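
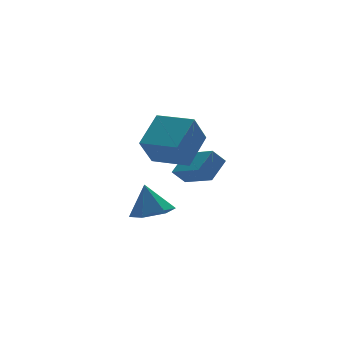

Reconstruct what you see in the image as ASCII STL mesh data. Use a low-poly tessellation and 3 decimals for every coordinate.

solid 
facet normal -0.646 0.156 0.747
outer loop
vertex 2.519 2.849 0.384
vertex 2.048 4.64 -0.398
vertex 1.466 2.231 -0.398
endloop
endfacet
facet normal 0.234 -0.891 0.389
outer loop
vertex 2.092 2.08 -1.122
vertex 2.519 2.849 0.384
vertex 1.466 2.231 -0.398
endloop
endfacet
facet normal -0.645 0.156 0.748
outer loop
vertex 1.466 2.231 -0.398
vertex 2.048 4.64 -0.398
vertex 0.994 4.022 -1.179
endloop
endfacet
facet normal -0.726 -0.426 -0.539
outer loop
vertex 0.994 4.022 -1.179
vertex 2.092 2.08 -1.122
vertex 1.466 2.231 -0.398
endloop
endfacet
facet normal 0.726 0.426 0.539
outer loop
vertex 2.519 2.849 0.384
vertex 2.674 4.489 -1.122
vertex 2.048 4.64 -0.398
endloop
endfacet
facet normal 0.235 -0.891 0.388
outer loop
vertex 3.146 2.698 -0.341
vertex 2.519 2.849 0.384
vertex 2.092 2.08 -1.122
endloop
endfacet
facet normal 0.726 0.427 0.539
outer loop
vertex 3.146 2.698 -0.341
vertex 2.674 4.489 -1.122
vertex 2.519 2.849 0.384
endloop
endfacet
facet normal -0.235 0.891 -0.389
outer loop
vertex 2.048 4.64 -0.398
vertex 2.674 4.489 -1.122
vertex 0.994 4.022 -1.179
endloop
endfacet
facet normal -0.726 -0.426 -0.539
outer loop
vertex 1.621 3.871 -1.904
vertex 2.092 2.08 -1.122
vertex 0.994 4.022 -1.179
endloop
endfacet
facet normal -0.235 0.891 -0.388
outer loop
vertex 0.994 4.022 -1.179
vertex 2.674 4.489 -1.122
vertex 1.621 3.871 -1.904
endloop
endfacet
facet normal 0.646 -0.157 -0.747
outer loop
vertex 1.621 3.871 -1.904
vertex 3.146 2.698 -0.341
vertex 2.092 2.08 -1.122
endloop
endfacet
facet normal 0.646 -0.156 -0.747
outer loop
vertex 2.674 4.489 -1.122
vertex 3.146 2.698 -0.341
vertex 1.621 3.871 -1.904
endloop
endfacet
facet normal 0.079 -0.324 -0.943
outer loop
vertex -2.154 -1.279 -0.492
vertex -2.947 -1.918 -0.339
vertex -3.115 -0.961 -0.682
endloop
endfacet
facet normal 0.267 0.938 0.219
outer loop
vertex -2.154 -1.279 -0.492
vertex -3.115 -0.961 -0.682
vertex -3.073 -1.402 1.159
endloop
endfacet
facet normal 0.080 -0.324 -0.943
outer loop
vertex -3.115 -0.961 -0.682
vertex -2.947 -1.918 -0.339
vertex -3.908 -1.6 -0.53
endloop
endfacet
facet normal -0.591 0.781 0.201
outer loop
vertex -3.115 -0.961 -0.682
vertex -3.908 -1.6 -0.53
vertex -3.073 -1.402 1.159
endloop
endfacet
facet normal 0.080 -0.324 -0.943
outer loop
vertex -3.908 -1.6 -0.53
vertex -2.947 -1.918 -0.339
vertex -3.74 -2.557 -0.187
endloop
endfacet
facet normal -0.896 0.001 0.443
outer loop
vertex -3.908 -1.6 -0.53
vertex -3.74 -2.557 -0.187
vertex -3.073 -1.402 1.159
endloop
endfacet
facet normal 0.080 -0.324 -0.943
outer loop
vertex -3.74 -2.557 -0.187
vertex -2.947 -1.918 -0.339
vertex -2.779 -2.874 0.004
endloop
endfacet
facet normal -0.345 -0.621 0.704
outer loop
vertex -3.74 -2.557 -0.187
vertex -2.779 -2.874 0.004
vertex -3.073 -1.402 1.159
endloop
endfacet
facet normal 0.079 -0.324 -0.943
outer loop
vertex -2.779 -2.874 0.004
vertex -2.947 -1.918 -0.339
vertex -1.986 -2.235 -0.149
endloop
endfacet
facet normal 0.513 -0.464 0.722
outer loop
vertex -2.779 -2.874 0.004
vertex -1.986 -2.235 -0.149
vertex -3.073 -1.402 1.159
endloop
endfacet
facet normal 0.079 -0.324 -0.943
outer loop
vertex -1.986 -2.235 -0.149
vertex -2.947 -1.918 -0.339
vertex -2.154 -1.279 -0.492
endloop
endfacet
facet normal 0.819 0.316 0.479
outer loop
vertex -1.986 -2.235 -0.149
vertex -2.154 -1.279 -0.492
vertex -3.073 -1.402 1.159
endloop
endfacet
facet normal -0.482 -0.252 0.839
outer loop
vertex 0.702 1.202 3.383
vertex -0.383 2.817 3.246
vertex -0.68 0.181 2.283
endloop
endfacet
facet normal 0.556 -0.828 0.070
outer loop
vertex 0.163 0.623 0.814
vertex 0.702 1.202 3.383
vertex -0.68 0.181 2.283
endloop
endfacet
facet normal -0.482 -0.252 0.839
outer loop
vertex -0.68 0.181 2.283
vertex -0.383 2.817 3.246
vertex -1.764 1.796 2.146
endloop
endfacet
facet normal -0.677 -0.500 -0.539
outer loop
vertex -1.764 1.796 2.146
vertex 0.163 0.623 0.814
vertex -0.68 0.181 2.283
endloop
endfacet
facet normal 0.677 0.501 0.539
outer loop
vertex 0.702 1.202 3.383
vertex 0.46 3.259 1.777
vertex -0.383 2.817 3.246
endloop
endfacet
facet normal 0.556 -0.828 0.070
outer loop
vertex 1.544 1.644 1.914
vertex 0.702 1.202 3.383
vertex 0.163 0.623 0.814
endloop
endfacet
facet normal 0.678 0.500 0.539
outer loop
vertex 1.544 1.644 1.914
vertex 0.46 3.259 1.777
vertex 0.702 1.202 3.383
endloop
endfacet
facet normal -0.556 0.828 -0.070
outer loop
vertex -0.383 2.817 3.246
vertex 0.46 3.259 1.777
vertex -1.764 1.796 2.146
endloop
endfacet
facet normal -0.677 -0.501 -0.539
outer loop
vertex -0.922 2.238 0.677
vertex 0.163 0.623 0.814
vertex -1.764 1.796 2.146
endloop
endfacet
facet normal -0.556 0.828 -0.070
outer loop
vertex -1.764 1.796 2.146
vertex 0.46 3.259 1.777
vertex -0.922 2.238 0.677
endloop
endfacet
facet normal 0.482 0.252 -0.839
outer loop
vertex -0.922 2.238 0.677
vertex 1.544 1.644 1.914
vertex 0.163 0.623 0.814
endloop
endfacet
facet normal 0.482 0.252 -0.839
outer loop
vertex 0.46 3.259 1.777
vertex 1.544 1.644 1.914
vertex -0.922 2.238 0.677
endloop
endfacet

endsolid


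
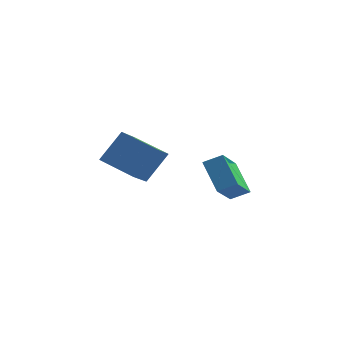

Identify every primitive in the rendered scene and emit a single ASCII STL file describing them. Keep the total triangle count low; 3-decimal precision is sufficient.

solid 
facet normal -0.597 0.407 0.691
outer loop
vertex 2.16 -3.654 4.084
vertex 1.962 -1.889 2.874
vertex 1.331 -4.07 3.613
endloop
endfacet
facet normal 0.092 -0.821 0.563
outer loop
vertex 2.478 -4.851 2.286
vertex 2.16 -3.654 4.084
vertex 1.331 -4.07 3.613
endloop
endfacet
facet normal -0.597 0.407 0.691
outer loop
vertex 1.331 -4.07 3.613
vertex 1.962 -1.889 2.874
vertex 1.134 -2.304 2.403
endloop
endfacet
facet normal -0.797 -0.400 -0.453
outer loop
vertex 1.134 -2.304 2.403
vertex 2.478 -4.851 2.286
vertex 1.331 -4.07 3.613
endloop
endfacet
facet normal 0.797 0.400 0.453
outer loop
vertex 2.16 -3.654 4.084
vertex 3.109 -2.67 1.547
vertex 1.962 -1.889 2.874
endloop
endfacet
facet normal 0.091 -0.821 0.563
outer loop
vertex 3.306 -4.436 2.757
vertex 2.16 -3.654 4.084
vertex 2.478 -4.851 2.286
endloop
endfacet
facet normal 0.797 0.399 0.453
outer loop
vertex 3.306 -4.436 2.757
vertex 3.109 -2.67 1.547
vertex 2.16 -3.654 4.084
endloop
endfacet
facet normal -0.092 0.822 -0.563
outer loop
vertex 1.962 -1.889 2.874
vertex 3.109 -2.67 1.547
vertex 1.134 -2.304 2.403
endloop
endfacet
facet normal -0.797 -0.400 -0.453
outer loop
vertex 2.28 -3.086 1.076
vertex 2.478 -4.851 2.286
vertex 1.134 -2.304 2.403
endloop
endfacet
facet normal -0.092 0.821 -0.563
outer loop
vertex 1.134 -2.304 2.403
vertex 3.109 -2.67 1.547
vertex 2.28 -3.086 1.076
endloop
endfacet
facet normal 0.597 -0.407 -0.691
outer loop
vertex 2.28 -3.086 1.076
vertex 3.306 -4.436 2.757
vertex 2.478 -4.851 2.286
endloop
endfacet
facet normal 0.597 -0.407 -0.691
outer loop
vertex 3.109 -2.67 1.547
vertex 3.306 -4.436 2.757
vertex 2.28 -3.086 1.076
endloop
endfacet
facet normal -0.327 -0.505 -0.799
outer loop
vertex -4.401 -3.606 2.537
vertex -4.542 -2.089 1.636
vertex -2.433 -3.821 1.866
endloop
endfacet
facet normal 0.080 -0.857 0.509
outer loop
vertex -1.778 -2.811 3.464
vertex -4.401 -3.606 2.537
vertex -2.433 -3.821 1.866
endloop
endfacet
facet normal -0.327 -0.505 -0.799
outer loop
vertex -2.433 -3.821 1.866
vertex -4.542 -2.089 1.636
vertex -2.574 -2.304 0.965
endloop
endfacet
facet normal 0.942 -0.103 -0.321
outer loop
vertex -2.574 -2.304 0.965
vertex -1.778 -2.811 3.464
vertex -2.433 -3.821 1.866
endloop
endfacet
facet normal -0.942 0.103 0.321
outer loop
vertex -4.401 -3.606 2.537
vertex -3.887 -1.079 3.234
vertex -4.542 -2.089 1.636
endloop
endfacet
facet normal 0.080 -0.857 0.509
outer loop
vertex -3.746 -2.596 4.135
vertex -4.401 -3.606 2.537
vertex -1.778 -2.811 3.464
endloop
endfacet
facet normal -0.942 0.103 0.321
outer loop
vertex -3.746 -2.596 4.135
vertex -3.887 -1.079 3.234
vertex -4.401 -3.606 2.537
endloop
endfacet
facet normal -0.080 0.857 -0.509
outer loop
vertex -4.542 -2.089 1.636
vertex -3.887 -1.079 3.234
vertex -2.574 -2.304 0.965
endloop
endfacet
facet normal 0.942 -0.103 -0.321
outer loop
vertex -1.919 -1.294 2.563
vertex -1.778 -2.811 3.464
vertex -2.574 -2.304 0.965
endloop
endfacet
facet normal -0.080 0.857 -0.509
outer loop
vertex -2.574 -2.304 0.965
vertex -3.887 -1.079 3.234
vertex -1.919 -1.294 2.563
endloop
endfacet
facet normal 0.327 0.505 0.799
outer loop
vertex -1.919 -1.294 2.563
vertex -3.746 -2.596 4.135
vertex -1.778 -2.811 3.464
endloop
endfacet
facet normal 0.327 0.505 0.799
outer loop
vertex -3.887 -1.079 3.234
vertex -3.746 -2.596 4.135
vertex -1.919 -1.294 2.563
endloop
endfacet

endsolid


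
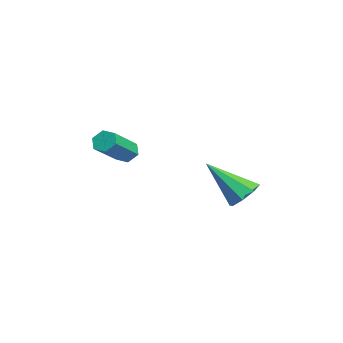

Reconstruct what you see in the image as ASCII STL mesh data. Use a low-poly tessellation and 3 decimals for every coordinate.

solid 
facet normal -0.592 0.531 -0.606
outer loop
vertex -1.847 -1.838 0.474
vertex -2.204 -1.836 0.824
vertex -1.863 -1.47 0.812
endloop
endfacet
facet normal 0.806 0.419 -0.418
outer loop
vertex -1.847 -1.838 0.474
vertex -1.863 -1.47 0.812
vertex -0.859 -2.727 1.486
endloop
endfacet
facet normal 0.806 0.419 -0.418
outer loop
vertex -0.859 -2.727 1.486
vertex -1.863 -1.47 0.812
vertex -0.875 -2.359 1.824
endloop
endfacet
facet normal 0.591 -0.532 0.607
outer loop
vertex -0.859 -2.727 1.486
vertex -0.875 -2.359 1.824
vertex -1.216 -2.724 1.836
endloop
endfacet
facet normal -0.592 0.532 -0.605
outer loop
vertex -1.863 -1.47 0.812
vertex -2.204 -1.836 0.824
vertex -2.22 -1.468 1.163
endloop
endfacet
facet normal 0.376 0.847 0.377
outer loop
vertex -1.863 -1.47 0.812
vertex -2.22 -1.468 1.163
vertex -0.875 -2.359 1.824
endloop
endfacet
facet normal 0.375 0.847 0.378
outer loop
vertex -0.875 -2.359 1.824
vertex -2.22 -1.468 1.163
vertex -1.232 -2.357 2.174
endloop
endfacet
facet normal 0.591 -0.532 0.606
outer loop
vertex -0.875 -2.359 1.824
vertex -1.232 -2.357 2.174
vertex -1.216 -2.724 1.836
endloop
endfacet
facet normal -0.590 0.533 -0.606
outer loop
vertex -2.22 -1.468 1.163
vertex -2.204 -1.836 0.824
vertex -2.561 -1.833 1.174
endloop
endfacet
facet normal -0.431 0.426 0.796
outer loop
vertex -2.22 -1.468 1.163
vertex -2.561 -1.833 1.174
vertex -1.232 -2.357 2.174
endloop
endfacet
facet normal -0.430 0.428 0.795
outer loop
vertex -1.232 -2.357 2.174
vertex -2.561 -1.833 1.174
vertex -1.573 -2.722 2.186
endloop
endfacet
facet normal 0.591 -0.532 0.606
outer loop
vertex -1.232 -2.357 2.174
vertex -1.573 -2.722 2.186
vertex -1.216 -2.724 1.836
endloop
endfacet
facet normal -0.591 0.532 -0.607
outer loop
vertex -2.561 -1.833 1.174
vertex -2.204 -1.836 0.824
vertex -2.545 -2.201 0.836
endloop
endfacet
facet normal -0.806 -0.419 0.418
outer loop
vertex -2.561 -1.833 1.174
vertex -2.545 -2.201 0.836
vertex -1.573 -2.722 2.186
endloop
endfacet
facet normal -0.806 -0.419 0.418
outer loop
vertex -1.573 -2.722 2.186
vertex -2.545 -2.201 0.836
vertex -1.557 -3.09 1.848
endloop
endfacet
facet normal 0.592 -0.531 0.606
outer loop
vertex -1.573 -2.722 2.186
vertex -1.557 -3.09 1.848
vertex -1.216 -2.724 1.836
endloop
endfacet
facet normal -0.591 0.532 -0.606
outer loop
vertex -2.545 -2.201 0.836
vertex -2.204 -1.836 0.824
vertex -2.188 -2.203 0.486
endloop
endfacet
facet normal -0.375 -0.847 -0.378
outer loop
vertex -2.545 -2.201 0.836
vertex -2.188 -2.203 0.486
vertex -1.557 -3.09 1.848
endloop
endfacet
facet normal -0.376 -0.847 -0.377
outer loop
vertex -1.557 -3.09 1.848
vertex -2.188 -2.203 0.486
vertex -1.2 -3.092 1.497
endloop
endfacet
facet normal 0.592 -0.532 0.605
outer loop
vertex -1.557 -3.09 1.848
vertex -1.2 -3.092 1.497
vertex -1.216 -2.724 1.836
endloop
endfacet
facet normal -0.591 0.532 -0.606
outer loop
vertex -2.188 -2.203 0.486
vertex -2.204 -1.836 0.824
vertex -1.847 -1.838 0.474
endloop
endfacet
facet normal 0.429 -0.427 -0.796
outer loop
vertex -2.188 -2.203 0.486
vertex -1.847 -1.838 0.474
vertex -1.2 -3.092 1.497
endloop
endfacet
facet normal 0.431 -0.426 -0.795
outer loop
vertex -1.2 -3.092 1.497
vertex -1.847 -1.838 0.474
vertex -0.859 -2.727 1.486
endloop
endfacet
facet normal 0.590 -0.533 0.606
outer loop
vertex -1.2 -3.092 1.497
vertex -0.859 -2.727 1.486
vertex -1.216 -2.724 1.836
endloop
endfacet
facet normal 0.304 0.649 -0.697
outer loop
vertex -0.68 1.989 -1.104
vertex -1.372 2.196 -1.213
vertex -0.831 2.414 -0.774
endloop
endfacet
facet normal 0.765 -0.203 0.612
outer loop
vertex -0.68 1.989 -1.104
vertex -0.831 2.414 -0.774
vertex -1.968 0.924 0.153
endloop
endfacet
facet normal 0.305 0.648 -0.698
outer loop
vertex -0.831 2.414 -0.774
vertex -1.372 2.196 -1.213
vertex -1.298 2.711 -0.702
endloop
endfacet
facet normal 0.331 0.304 0.894
outer loop
vertex -0.831 2.414 -0.774
vertex -1.298 2.711 -0.702
vertex -1.968 0.924 0.153
endloop
endfacet
facet normal 0.305 0.648 -0.698
outer loop
vertex -1.298 2.711 -0.702
vertex -1.372 2.196 -1.213
vertex -1.809 2.707 -0.929
endloop
endfacet
facet normal -0.353 0.508 0.786
outer loop
vertex -1.298 2.711 -0.702
vertex -1.809 2.707 -0.929
vertex -1.968 0.924 0.153
endloop
endfacet
facet normal 0.304 0.648 -0.698
outer loop
vertex -1.809 2.707 -0.929
vertex -1.372 2.196 -1.213
vertex -2.063 2.403 -1.322
endloop
endfacet
facet normal -0.890 0.292 0.350
outer loop
vertex -1.809 2.707 -0.929
vertex -2.063 2.403 -1.322
vertex -1.968 0.924 0.153
endloop
endfacet
facet normal 0.304 0.649 -0.697
outer loop
vertex -2.063 2.403 -1.322
vertex -1.372 2.196 -1.213
vertex -1.913 1.978 -1.652
endloop
endfacet
facet normal -0.963 -0.218 -0.157
outer loop
vertex -2.063 2.403 -1.322
vertex -1.913 1.978 -1.652
vertex -1.968 0.924 0.153
endloop
endfacet
facet normal 0.304 0.650 -0.697
outer loop
vertex -1.913 1.978 -1.652
vertex -1.372 2.196 -1.213
vertex -1.445 1.681 -1.725
endloop
endfacet
facet normal -0.529 -0.726 -0.440
outer loop
vertex -1.913 1.978 -1.652
vertex -1.445 1.681 -1.725
vertex -1.968 0.924 0.153
endloop
endfacet
facet normal 0.305 0.649 -0.697
outer loop
vertex -1.445 1.681 -1.725
vertex -1.372 2.196 -1.213
vertex -0.935 1.685 -1.498
endloop
endfacet
facet normal 0.155 -0.930 -0.332
outer loop
vertex -1.445 1.681 -1.725
vertex -0.935 1.685 -1.498
vertex -1.968 0.924 0.153
endloop
endfacet
facet normal 0.304 0.649 -0.697
outer loop
vertex -0.935 1.685 -1.498
vertex -1.372 2.196 -1.213
vertex -0.68 1.989 -1.104
endloop
endfacet
facet normal 0.692 -0.715 0.104
outer loop
vertex -0.935 1.685 -1.498
vertex -0.68 1.989 -1.104
vertex -1.968 0.924 0.153
endloop
endfacet

endsolid


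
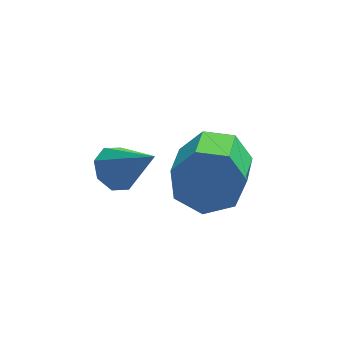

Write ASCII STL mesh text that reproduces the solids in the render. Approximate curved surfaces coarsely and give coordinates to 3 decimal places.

solid 
facet normal -0.537 0.497 -0.681
outer loop
vertex -2.164 -3.058 -2.599
vertex -2.609 -3.439 -2.526
vertex -2.452 -2.928 -2.277
endloop
endfacet
facet normal 0.711 0.577 0.403
outer loop
vertex -2.164 -3.058 -2.599
vertex -2.452 -2.928 -2.277
vertex -1.871 -4.121 -1.594
endloop
endfacet
facet normal -0.539 0.497 -0.680
outer loop
vertex -2.452 -2.928 -2.277
vertex -2.609 -3.439 -2.526
vertex -2.832 -3.098 -2.1
endloop
endfacet
facet normal 0.142 0.543 0.827
outer loop
vertex -2.452 -2.928 -2.277
vertex -2.832 -3.098 -2.1
vertex -1.871 -4.121 -1.594
endloop
endfacet
facet normal -0.538 0.498 -0.680
outer loop
vertex -2.832 -3.098 -2.1
vertex -2.609 -3.439 -2.526
vertex -3.081 -3.467 -2.173
endloop
endfacet
facet normal -0.393 0.084 0.916
outer loop
vertex -2.832 -3.098 -2.1
vertex -3.081 -3.467 -2.173
vertex -1.871 -4.121 -1.594
endloop
endfacet
facet normal -0.539 0.496 -0.681
outer loop
vertex -3.081 -3.467 -2.173
vertex -2.609 -3.439 -2.526
vertex -3.053 -3.821 -2.453
endloop
endfacet
facet normal -0.582 -0.532 0.615
outer loop
vertex -3.081 -3.467 -2.173
vertex -3.053 -3.821 -2.453
vertex -1.871 -4.121 -1.594
endloop
endfacet
facet normal -0.539 0.496 -0.680
outer loop
vertex -3.053 -3.821 -2.453
vertex -2.609 -3.439 -2.526
vertex -2.765 -3.951 -2.776
endloop
endfacet
facet normal -0.313 -0.944 0.101
outer loop
vertex -3.053 -3.821 -2.453
vertex -2.765 -3.951 -2.776
vertex -1.871 -4.121 -1.594
endloop
endfacet
facet normal -0.539 0.496 -0.681
outer loop
vertex -2.765 -3.951 -2.776
vertex -2.609 -3.439 -2.526
vertex -2.386 -3.781 -2.952
endloop
endfacet
facet normal 0.257 -0.910 -0.325
outer loop
vertex -2.765 -3.951 -2.776
vertex -2.386 -3.781 -2.952
vertex -1.871 -4.121 -1.594
endloop
endfacet
facet normal -0.538 0.497 -0.681
outer loop
vertex -2.386 -3.781 -2.952
vertex -2.609 -3.439 -2.526
vertex -2.137 -3.412 -2.879
endloop
endfacet
facet normal 0.791 -0.452 -0.413
outer loop
vertex -2.386 -3.781 -2.952
vertex -2.137 -3.412 -2.879
vertex -1.871 -4.121 -1.594
endloop
endfacet
facet normal -0.538 0.497 -0.681
outer loop
vertex -2.137 -3.412 -2.879
vertex -2.609 -3.439 -2.526
vertex -2.164 -3.058 -2.599
endloop
endfacet
facet normal 0.980 0.164 -0.113
outer loop
vertex -2.137 -3.412 -2.879
vertex -2.164 -3.058 -2.599
vertex -1.871 -4.121 -1.594
endloop
endfacet
facet normal 0.220 0.878 -0.426
outer loop
vertex 0.208 -1.922 -3.044
vertex -0.28 -2.118 -3.699
vertex -0.49 -1.721 -2.99
endloop
endfacet
facet normal 0.183 0.393 0.901
outer loop
vertex 0.208 -1.922 -3.044
vertex -0.49 -1.721 -2.99
vertex -0.232 -3.685 -2.186
endloop
endfacet
facet normal 0.183 0.393 0.901
outer loop
vertex -0.232 -3.685 -2.186
vertex -0.49 -1.721 -2.99
vertex -0.931 -3.484 -2.132
endloop
endfacet
facet normal -0.219 -0.877 0.427
outer loop
vertex -0.232 -3.685 -2.186
vertex -0.931 -3.484 -2.132
vertex -0.72 -3.882 -2.841
endloop
endfacet
facet normal 0.219 0.878 -0.426
outer loop
vertex -0.49 -1.721 -2.99
vertex -0.28 -2.118 -3.699
vertex -1.03 -1.819 -3.469
endloop
endfacet
facet normal -0.634 0.461 0.621
outer loop
vertex -0.49 -1.721 -2.99
vertex -1.03 -1.819 -3.469
vertex -0.931 -3.484 -2.132
endloop
endfacet
facet normal -0.634 0.461 0.621
outer loop
vertex -0.931 -3.484 -2.132
vertex -1.03 -1.819 -3.469
vertex -1.471 -3.582 -2.611
endloop
endfacet
facet normal -0.220 -0.877 0.427
outer loop
vertex -0.931 -3.484 -2.132
vertex -1.471 -3.582 -2.611
vertex -0.72 -3.882 -2.841
endloop
endfacet
facet normal 0.219 0.877 -0.427
outer loop
vertex -1.03 -1.819 -3.469
vertex -0.28 -2.118 -3.699
vertex -1.005 -2.143 -4.122
endloop
endfacet
facet normal -0.975 0.182 -0.128
outer loop
vertex -1.03 -1.819 -3.469
vertex -1.005 -2.143 -4.122
vertex -1.471 -3.582 -2.611
endloop
endfacet
facet normal -0.975 0.182 -0.128
outer loop
vertex -1.471 -3.582 -2.611
vertex -1.005 -2.143 -4.122
vertex -1.446 -3.906 -3.264
endloop
endfacet
facet normal -0.220 -0.877 0.427
outer loop
vertex -1.471 -3.582 -2.611
vertex -1.446 -3.906 -3.264
vertex -0.72 -3.882 -2.841
endloop
endfacet
facet normal 0.219 0.877 -0.427
outer loop
vertex -1.005 -2.143 -4.122
vertex -0.28 -2.118 -3.699
vertex -0.434 -2.448 -4.456
endloop
endfacet
facet normal -0.581 -0.234 -0.780
outer loop
vertex -1.005 -2.143 -4.122
vertex -0.434 -2.448 -4.456
vertex -1.446 -3.906 -3.264
endloop
endfacet
facet normal -0.581 -0.234 -0.780
outer loop
vertex -1.446 -3.906 -3.264
vertex -0.434 -2.448 -4.456
vertex -0.874 -4.212 -3.598
endloop
endfacet
facet normal -0.220 -0.877 0.427
outer loop
vertex -1.446 -3.906 -3.264
vertex -0.874 -4.212 -3.598
vertex -0.72 -3.882 -2.841
endloop
endfacet
facet normal 0.219 0.877 -0.427
outer loop
vertex -0.434 -2.448 -4.456
vertex -0.28 -2.118 -3.699
vertex 0.254 -2.505 -4.22
endloop
endfacet
facet normal 0.250 -0.473 -0.845
outer loop
vertex -0.434 -2.448 -4.456
vertex 0.254 -2.505 -4.22
vertex -0.874 -4.212 -3.598
endloop
endfacet
facet normal 0.251 -0.473 -0.844
outer loop
vertex -0.874 -4.212 -3.598
vertex 0.254 -2.505 -4.22
vertex -0.187 -4.269 -3.362
endloop
endfacet
facet normal -0.219 -0.877 0.427
outer loop
vertex -0.874 -4.212 -3.598
vertex -0.187 -4.269 -3.362
vertex -0.72 -3.882 -2.841
endloop
endfacet
facet normal 0.220 0.877 -0.427
outer loop
vertex 0.254 -2.505 -4.22
vertex -0.28 -2.118 -3.699
vertex 0.539 -2.271 -3.592
endloop
endfacet
facet normal 0.894 -0.356 -0.273
outer loop
vertex 0.254 -2.505 -4.22
vertex 0.539 -2.271 -3.592
vertex -0.187 -4.269 -3.362
endloop
endfacet
facet normal 0.893 -0.356 -0.274
outer loop
vertex -0.187 -4.269 -3.362
vertex 0.539 -2.271 -3.592
vertex 0.099 -4.034 -2.734
endloop
endfacet
facet normal -0.219 -0.877 0.428
outer loop
vertex -0.187 -4.269 -3.362
vertex 0.099 -4.034 -2.734
vertex -0.72 -3.882 -2.841
endloop
endfacet
facet normal 0.220 0.878 -0.426
outer loop
vertex 0.539 -2.271 -3.592
vertex -0.28 -2.118 -3.699
vertex 0.208 -1.922 -3.044
endloop
endfacet
facet normal 0.864 0.029 0.503
outer loop
vertex 0.539 -2.271 -3.592
vertex 0.208 -1.922 -3.044
vertex 0.099 -4.034 -2.734
endloop
endfacet
facet normal 0.864 0.029 0.503
outer loop
vertex 0.099 -4.034 -2.734
vertex 0.208 -1.922 -3.044
vertex -0.232 -3.685 -2.186
endloop
endfacet
facet normal -0.219 -0.878 0.427
outer loop
vertex 0.099 -4.034 -2.734
vertex -0.232 -3.685 -2.186
vertex -0.72 -3.882 -2.841
endloop
endfacet

endsolid


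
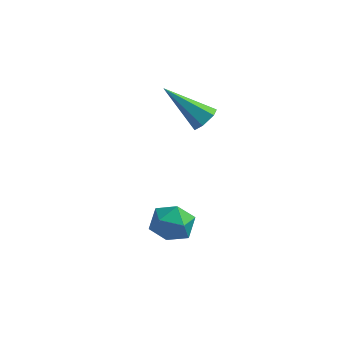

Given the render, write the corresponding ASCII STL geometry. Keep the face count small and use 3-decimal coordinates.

solid 
facet normal -0.188 0.907 -0.376
outer loop
vertex -0.892 0.271 -4.35
vertex -1.723 0.161 -4.201
vertex -1.226 0.511 -3.604
endloop
endfacet
facet normal 0.461 0.884 -0.078
outer loop
vertex -0.892 0.271 -4.35
vertex -1.226 0.511 -3.604
vertex -0.472 0.116 -3.625
endloop
endfacet
facet normal 0.835 0.372 -0.404
outer loop
vertex -0.892 0.271 -4.35
vertex -0.472 0.116 -3.625
vertex -0.503 -0.478 -4.236
endloop
endfacet
facet normal 0.418 0.080 -0.905
outer loop
vertex -0.892 0.271 -4.35
vertex -0.503 -0.478 -4.236
vertex -1.276 -0.449 -4.591
endloop
endfacet
facet normal -0.213 0.411 -0.887
outer loop
vertex -0.892 0.271 -4.35
vertex -1.276 -0.449 -4.591
vertex -1.723 0.161 -4.201
endloop
endfacet
facet normal 0.382 0.696 0.608
outer loop
vertex -0.472 0.116 -3.625
vertex -1.226 0.511 -3.604
vertex -1.044 -0.091 -3.029
endloop
endfacet
facet normal -0.667 0.735 0.124
outer loop
vertex -1.226 0.511 -3.604
vertex -1.723 0.161 -4.201
vertex -1.817 -0.062 -3.384
endloop
endfacet
facet normal -0.708 -0.069 -0.703
outer loop
vertex -1.723 0.161 -4.201
vertex -1.276 -0.449 -4.591
vertex -1.848 -0.656 -3.995
endloop
endfacet
facet normal 0.314 -0.605 -0.732
outer loop
vertex -1.276 -0.449 -4.591
vertex -0.503 -0.478 -4.236
vertex -1.094 -1.051 -4.016
endloop
endfacet
facet normal 0.988 -0.132 0.078
outer loop
vertex -0.503 -0.478 -4.236
vertex -0.472 0.116 -3.625
vertex -0.597 -0.701 -3.419
endloop
endfacet
facet normal -0.418 -0.080 0.905
outer loop
vertex -1.428 -0.811 -3.27
vertex -1.044 -0.091 -3.029
vertex -1.817 -0.062 -3.384
endloop
endfacet
facet normal -0.835 -0.372 0.404
outer loop
vertex -1.428 -0.811 -3.27
vertex -1.817 -0.062 -3.384
vertex -1.848 -0.656 -3.995
endloop
endfacet
facet normal -0.461 -0.884 0.078
outer loop
vertex -1.428 -0.811 -3.27
vertex -1.848 -0.656 -3.995
vertex -1.094 -1.051 -4.016
endloop
endfacet
facet normal 0.188 -0.907 0.376
outer loop
vertex -1.428 -0.811 -3.27
vertex -1.094 -1.051 -4.016
vertex -0.597 -0.701 -3.419
endloop
endfacet
facet normal 0.213 -0.411 0.887
outer loop
vertex -1.428 -0.811 -3.27
vertex -0.597 -0.701 -3.419
vertex -1.044 -0.091 -3.029
endloop
endfacet
facet normal -0.314 0.605 0.732
outer loop
vertex -1.817 -0.062 -3.384
vertex -1.044 -0.091 -3.029
vertex -1.226 0.511 -3.604
endloop
endfacet
facet normal -0.988 0.132 -0.078
outer loop
vertex -1.848 -0.656 -3.995
vertex -1.817 -0.062 -3.384
vertex -1.723 0.161 -4.201
endloop
endfacet
facet normal -0.382 -0.696 -0.608
outer loop
vertex -1.094 -1.051 -4.016
vertex -1.848 -0.656 -3.995
vertex -1.276 -0.449 -4.591
endloop
endfacet
facet normal 0.667 -0.735 -0.124
outer loop
vertex -0.597 -0.701 -3.419
vertex -1.094 -1.051 -4.016
vertex -0.503 -0.478 -4.236
endloop
endfacet
facet normal 0.708 0.069 0.703
outer loop
vertex -1.044 -0.091 -3.029
vertex -0.597 -0.701 -3.419
vertex -0.472 0.116 -3.625
endloop
endfacet
facet normal 0.783 -0.031 -0.621
outer loop
vertex -0.542 2.542 0.124
vertex -0.8 2.15 -0.182
vertex -0.874 2.692 -0.302
endloop
endfacet
facet normal -0.006 0.942 0.336
outer loop
vertex -0.542 2.542 0.124
vertex -0.874 2.692 -0.302
vertex -2.32 2.21 1.022
endloop
endfacet
facet normal 0.783 -0.031 -0.621
outer loop
vertex -0.874 2.692 -0.302
vertex -0.8 2.15 -0.182
vertex -1.132 2.301 -0.608
endloop
endfacet
facet normal -0.595 0.701 -0.394
outer loop
vertex -0.874 2.692 -0.302
vertex -1.132 2.301 -0.608
vertex -2.32 2.21 1.022
endloop
endfacet
facet normal 0.783 -0.031 -0.621
outer loop
vertex -1.132 2.301 -0.608
vertex -0.8 2.15 -0.182
vertex -1.058 1.758 -0.488
endloop
endfacet
facet normal -0.779 -0.235 -0.581
outer loop
vertex -1.132 2.301 -0.608
vertex -1.058 1.758 -0.488
vertex -2.32 2.21 1.022
endloop
endfacet
facet normal 0.783 -0.031 -0.621
outer loop
vertex -1.058 1.758 -0.488
vertex -0.8 2.15 -0.182
vertex -0.726 1.608 -0.062
endloop
endfacet
facet normal -0.374 -0.927 -0.035
outer loop
vertex -1.058 1.758 -0.488
vertex -0.726 1.608 -0.062
vertex -2.32 2.21 1.022
endloop
endfacet
facet normal 0.784 -0.030 -0.620
outer loop
vertex -0.726 1.608 -0.062
vertex -0.8 2.15 -0.182
vertex -0.469 2.0 0.244
endloop
endfacet
facet normal 0.215 -0.685 0.696
outer loop
vertex -0.726 1.608 -0.062
vertex -0.469 2.0 0.244
vertex -2.32 2.21 1.022
endloop
endfacet
facet normal 0.784 -0.032 -0.620
outer loop
vertex -0.469 2.0 0.244
vertex -0.8 2.15 -0.182
vertex -0.542 2.542 0.124
endloop
endfacet
facet normal 0.399 0.249 0.882
outer loop
vertex -0.469 2.0 0.244
vertex -0.542 2.542 0.124
vertex -2.32 2.21 1.022
endloop
endfacet

endsolid


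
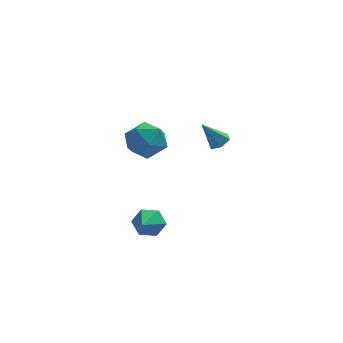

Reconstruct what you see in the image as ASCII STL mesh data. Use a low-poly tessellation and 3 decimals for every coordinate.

solid 
facet normal 0.561 0.088 -0.823
outer loop
vertex 2.679 -0.002 2.966
vertex 2.18 0.249 2.653
vertex 2.584 0.631 2.969
endloop
endfacet
facet normal 0.582 0.084 0.809
outer loop
vertex 2.679 -0.002 2.966
vertex 2.584 0.631 2.969
vertex 1.3 0.111 3.947
endloop
endfacet
facet normal 0.561 0.088 -0.823
outer loop
vertex 2.584 0.631 2.969
vertex 2.18 0.249 2.653
vertex 2.085 0.882 2.656
endloop
endfacet
facet normal 0.078 0.834 0.546
outer loop
vertex 2.584 0.631 2.969
vertex 2.085 0.882 2.656
vertex 1.3 0.111 3.947
endloop
endfacet
facet normal 0.560 0.088 -0.824
outer loop
vertex 2.085 0.882 2.656
vertex 2.18 0.249 2.653
vertex 1.681 0.5 2.341
endloop
endfacet
facet normal -0.691 0.722 0.011
outer loop
vertex 2.085 0.882 2.656
vertex 1.681 0.5 2.341
vertex 1.3 0.111 3.947
endloop
endfacet
facet normal 0.560 0.088 -0.824
outer loop
vertex 1.681 0.5 2.341
vertex 2.18 0.249 2.653
vertex 1.775 -0.133 2.337
endloop
endfacet
facet normal -0.955 -0.140 -0.261
outer loop
vertex 1.681 0.5 2.341
vertex 1.775 -0.133 2.337
vertex 1.3 0.111 3.947
endloop
endfacet
facet normal 0.560 0.087 -0.824
outer loop
vertex 1.775 -0.133 2.337
vertex 2.18 0.249 2.653
vertex 2.274 -0.384 2.65
endloop
endfacet
facet normal -0.451 -0.893 0.002
outer loop
vertex 1.775 -0.133 2.337
vertex 2.274 -0.384 2.65
vertex 1.3 0.111 3.947
endloop
endfacet
facet normal 0.560 0.087 -0.824
outer loop
vertex 2.274 -0.384 2.65
vertex 2.18 0.249 2.653
vertex 2.679 -0.002 2.966
endloop
endfacet
facet normal 0.318 -0.781 0.537
outer loop
vertex 2.274 -0.384 2.65
vertex 2.679 -0.002 2.966
vertex 1.3 0.111 3.947
endloop
endfacet
facet normal -0.881 -0.262 0.393
outer loop
vertex -2.619 3.897 1.12
vertex -2.427 2.705 0.756
vertex -2.034 3.089 1.892
endloop
endfacet
facet normal -0.595 0.287 0.751
outer loop
vertex -2.619 3.897 1.12
vertex -2.034 3.089 1.892
vertex -1.609 4.272 1.777
endloop
endfacet
facet normal -0.493 0.821 0.289
outer loop
vertex -2.619 3.897 1.12
vertex -1.609 4.272 1.777
vertex -1.741 4.618 0.571
endloop
endfacet
facet normal -0.716 0.603 -0.352
outer loop
vertex -2.619 3.897 1.12
vertex -1.741 4.618 0.571
vertex -2.247 3.65 -0.06
endloop
endfacet
facet normal -0.956 -0.066 -0.287
outer loop
vertex -2.619 3.897 1.12
vertex -2.247 3.65 -0.06
vertex -2.427 2.705 0.756
endloop
endfacet
facet normal 0.043 0.081 0.996
outer loop
vertex -1.609 4.272 1.777
vertex -2.034 3.089 1.892
vertex -0.793 3.31 1.82
endloop
endfacet
facet normal -0.420 -0.806 0.418
outer loop
vertex -2.034 3.089 1.892
vertex -2.427 2.705 0.756
vertex -1.299 2.342 1.189
endloop
endfacet
facet normal -0.540 -0.489 -0.685
outer loop
vertex -2.427 2.705 0.756
vertex -2.247 3.65 -0.06
vertex -1.431 2.688 -0.017
endloop
endfacet
facet normal -0.152 0.594 -0.790
outer loop
vertex -2.247 3.65 -0.06
vertex -1.741 4.618 0.571
vertex -1.006 3.871 -0.132
endloop
endfacet
facet normal 0.209 0.946 0.248
outer loop
vertex -1.741 4.618 0.571
vertex -1.609 4.272 1.777
vertex -0.613 4.255 1.004
endloop
endfacet
facet normal 0.716 -0.603 0.352
outer loop
vertex -0.421 3.063 0.64
vertex -0.793 3.31 1.82
vertex -1.299 2.342 1.189
endloop
endfacet
facet normal 0.493 -0.821 -0.289
outer loop
vertex -0.421 3.063 0.64
vertex -1.299 2.342 1.189
vertex -1.431 2.688 -0.017
endloop
endfacet
facet normal 0.595 -0.287 -0.751
outer loop
vertex -0.421 3.063 0.64
vertex -1.431 2.688 -0.017
vertex -1.006 3.871 -0.132
endloop
endfacet
facet normal 0.881 0.262 -0.393
outer loop
vertex -0.421 3.063 0.64
vertex -1.006 3.871 -0.132
vertex -0.613 4.255 1.004
endloop
endfacet
facet normal 0.956 0.066 0.287
outer loop
vertex -0.421 3.063 0.64
vertex -0.613 4.255 1.004
vertex -0.793 3.31 1.82
endloop
endfacet
facet normal 0.152 -0.594 0.790
outer loop
vertex -1.299 2.342 1.189
vertex -0.793 3.31 1.82
vertex -2.034 3.089 1.892
endloop
endfacet
facet normal -0.209 -0.946 -0.248
outer loop
vertex -1.431 2.688 -0.017
vertex -1.299 2.342 1.189
vertex -2.427 2.705 0.756
endloop
endfacet
facet normal -0.043 -0.081 -0.996
outer loop
vertex -1.006 3.871 -0.132
vertex -1.431 2.688 -0.017
vertex -2.247 3.65 -0.06
endloop
endfacet
facet normal 0.420 0.806 -0.418
outer loop
vertex -0.613 4.255 1.004
vertex -1.006 3.871 -0.132
vertex -1.741 4.618 0.571
endloop
endfacet
facet normal 0.540 0.489 0.685
outer loop
vertex -0.793 3.31 1.82
vertex -0.613 4.255 1.004
vertex -1.609 4.272 1.777
endloop
endfacet
facet normal 0.165 0.875 -0.454
outer loop
vertex -0.821 1.379 -3.066
vertex -1.319 1.104 -3.777
vertex -1.717 1.539 -3.084
endloop
endfacet
facet normal -0.013 0.041 0.999
outer loop
vertex -0.821 1.379 -3.066
vertex -1.717 1.539 -3.084
vertex -1.601 -0.384 -3.003
endloop
endfacet
facet normal 0.166 0.875 -0.454
outer loop
vertex -1.717 1.539 -3.084
vertex -1.319 1.104 -3.777
vertex -2.214 1.264 -3.795
endloop
endfacet
facet normal -0.815 -0.025 0.579
outer loop
vertex -1.717 1.539 -3.084
vertex -2.214 1.264 -3.795
vertex -1.601 -0.384 -3.003
endloop
endfacet
facet normal 0.166 0.875 -0.455
outer loop
vertex -2.214 1.264 -3.795
vertex -1.319 1.104 -3.777
vertex -1.816 0.829 -4.487
endloop
endfacet
facet normal -0.871 -0.434 -0.228
outer loop
vertex -2.214 1.264 -3.795
vertex -1.816 0.829 -4.487
vertex -1.601 -0.384 -3.003
endloop
endfacet
facet normal 0.166 0.875 -0.455
outer loop
vertex -1.816 0.829 -4.487
vertex -1.319 1.104 -3.777
vertex -0.921 0.668 -4.469
endloop
endfacet
facet normal -0.127 -0.777 -0.617
outer loop
vertex -1.816 0.829 -4.487
vertex -0.921 0.668 -4.469
vertex -1.601 -0.384 -3.003
endloop
endfacet
facet normal 0.166 0.875 -0.455
outer loop
vertex -0.921 0.668 -4.469
vertex -1.319 1.104 -3.777
vertex -0.423 0.943 -3.759
endloop
endfacet
facet normal 0.675 -0.711 -0.198
outer loop
vertex -0.921 0.668 -4.469
vertex -0.423 0.943 -3.759
vertex -1.601 -0.384 -3.003
endloop
endfacet
facet normal 0.166 0.875 -0.455
outer loop
vertex -0.423 0.943 -3.759
vertex -1.319 1.104 -3.777
vertex -0.821 1.379 -3.066
endloop
endfacet
facet normal 0.732 -0.302 0.611
outer loop
vertex -0.423 0.943 -3.759
vertex -0.821 1.379 -3.066
vertex -1.601 -0.384 -3.003
endloop
endfacet

endsolid


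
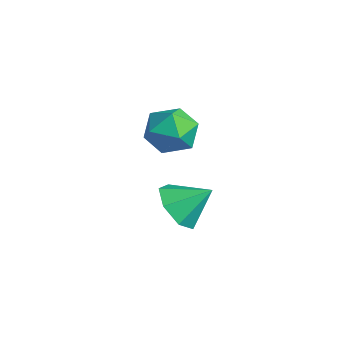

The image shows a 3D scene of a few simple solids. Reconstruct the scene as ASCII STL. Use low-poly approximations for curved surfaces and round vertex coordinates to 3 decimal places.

solid 
facet normal -0.389 -0.696 -0.604
outer loop
vertex 1.381 -2.951 -1.755
vertex 0.397 -2.496 -1.646
vertex 1.166 -2.282 -2.388
endloop
endfacet
facet normal 0.960 0.277 -0.034
outer loop
vertex 1.381 -2.951 -1.755
vertex 1.166 -2.282 -2.388
vertex 0.983 -1.444 -0.734
endloop
endfacet
facet normal -0.389 -0.696 -0.604
outer loop
vertex 1.166 -2.282 -2.388
vertex 0.397 -2.496 -1.646
vertex 0.372 -1.774 -2.462
endloop
endfacet
facet normal 0.530 0.779 -0.336
outer loop
vertex 1.166 -2.282 -2.388
vertex 0.372 -1.774 -2.462
vertex 0.983 -1.444 -0.734
endloop
endfacet
facet normal -0.389 -0.696 -0.604
outer loop
vertex 0.372 -1.774 -2.462
vertex 0.397 -2.496 -1.646
vertex -0.404 -1.809 -1.922
endloop
endfacet
facet normal -0.140 0.981 -0.138
outer loop
vertex 0.372 -1.774 -2.462
vertex -0.404 -1.809 -1.922
vertex 0.983 -1.444 -0.734
endloop
endfacet
facet normal -0.389 -0.696 -0.604
outer loop
vertex -0.404 -1.809 -1.922
vertex 0.397 -2.496 -1.646
vertex -0.577 -2.362 -1.174
endloop
endfacet
facet normal -0.546 0.729 0.413
outer loop
vertex -0.404 -1.809 -1.922
vertex -0.577 -2.362 -1.174
vertex 0.983 -1.444 -0.734
endloop
endfacet
facet normal -0.388 -0.697 -0.603
outer loop
vertex -0.577 -2.362 -1.174
vertex 0.397 -2.496 -1.646
vertex -0.016 -3.015 -0.781
endloop
endfacet
facet normal -0.380 0.215 0.900
outer loop
vertex -0.577 -2.362 -1.174
vertex -0.016 -3.015 -0.781
vertex 0.983 -1.444 -0.734
endloop
endfacet
facet normal -0.388 -0.697 -0.603
outer loop
vertex -0.016 -3.015 -0.781
vertex 0.397 -2.496 -1.646
vertex 0.855 -3.277 -1.039
endloop
endfacet
facet normal 0.231 -0.175 0.957
outer loop
vertex -0.016 -3.015 -0.781
vertex 0.855 -3.277 -1.039
vertex 0.983 -1.444 -0.734
endloop
endfacet
facet normal -0.389 -0.697 -0.603
outer loop
vertex 0.855 -3.277 -1.039
vertex 0.397 -2.496 -1.646
vertex 1.381 -2.951 -1.755
endloop
endfacet
facet normal 0.828 -0.148 0.541
outer loop
vertex 0.855 -3.277 -1.039
vertex 1.381 -2.951 -1.755
vertex 0.983 -1.444 -0.734
endloop
endfacet
facet normal -0.441 0.056 0.896
outer loop
vertex -0.292 -2.047 2.889
vertex -0.469 -3.105 2.868
vertex 0.438 -2.721 3.291
endloop
endfacet
facet normal 0.061 0.559 0.827
outer loop
vertex -0.292 -2.047 2.889
vertex 0.438 -2.721 3.291
vertex 0.751 -1.882 2.701
endloop
endfacet
facet normal -0.105 0.960 0.260
outer loop
vertex -0.292 -2.047 2.889
vertex 0.751 -1.882 2.701
vertex 0.036 -1.747 1.913
endloop
endfacet
facet normal -0.709 0.705 -0.022
outer loop
vertex -0.292 -2.047 2.889
vertex 0.036 -1.747 1.913
vertex -0.718 -2.503 2.016
endloop
endfacet
facet normal -0.917 0.146 0.371
outer loop
vertex -0.292 -2.047 2.889
vertex -0.718 -2.503 2.016
vertex -0.469 -3.105 2.868
endloop
endfacet
facet normal 0.681 0.234 0.694
outer loop
vertex 0.751 -1.882 2.701
vertex 0.438 -2.721 3.291
vertex 1.218 -2.837 2.564
endloop
endfacet
facet normal -0.130 -0.580 0.805
outer loop
vertex 0.438 -2.721 3.291
vertex -0.469 -3.105 2.868
vertex 0.464 -3.593 2.667
endloop
endfacet
facet normal -0.900 -0.434 -0.044
outer loop
vertex -0.469 -3.105 2.868
vertex -0.718 -2.503 2.016
vertex -0.251 -3.458 1.879
endloop
endfacet
facet normal -0.564 0.470 -0.680
outer loop
vertex -0.718 -2.503 2.016
vertex 0.036 -1.747 1.913
vertex 0.062 -2.619 1.289
endloop
endfacet
facet normal 0.413 0.883 -0.224
outer loop
vertex 0.036 -1.747 1.913
vertex 0.751 -1.882 2.701
vertex 0.969 -2.235 1.712
endloop
endfacet
facet normal 0.709 -0.705 0.022
outer loop
vertex 0.792 -3.293 1.691
vertex 1.218 -2.837 2.564
vertex 0.464 -3.593 2.667
endloop
endfacet
facet normal 0.105 -0.960 -0.260
outer loop
vertex 0.792 -3.293 1.691
vertex 0.464 -3.593 2.667
vertex -0.251 -3.458 1.879
endloop
endfacet
facet normal -0.061 -0.559 -0.827
outer loop
vertex 0.792 -3.293 1.691
vertex -0.251 -3.458 1.879
vertex 0.062 -2.619 1.289
endloop
endfacet
facet normal 0.441 -0.056 -0.896
outer loop
vertex 0.792 -3.293 1.691
vertex 0.062 -2.619 1.289
vertex 0.969 -2.235 1.712
endloop
endfacet
facet normal 0.917 -0.146 -0.371
outer loop
vertex 0.792 -3.293 1.691
vertex 0.969 -2.235 1.712
vertex 1.218 -2.837 2.564
endloop
endfacet
facet normal 0.564 -0.470 0.680
outer loop
vertex 0.464 -3.593 2.667
vertex 1.218 -2.837 2.564
vertex 0.438 -2.721 3.291
endloop
endfacet
facet normal -0.413 -0.883 0.224
outer loop
vertex -0.251 -3.458 1.879
vertex 0.464 -3.593 2.667
vertex -0.469 -3.105 2.868
endloop
endfacet
facet normal -0.681 -0.234 -0.694
outer loop
vertex 0.062 -2.619 1.289
vertex -0.251 -3.458 1.879
vertex -0.718 -2.503 2.016
endloop
endfacet
facet normal 0.130 0.580 -0.805
outer loop
vertex 0.969 -2.235 1.712
vertex 0.062 -2.619 1.289
vertex 0.036 -1.747 1.913
endloop
endfacet
facet normal 0.900 0.434 0.044
outer loop
vertex 1.218 -2.837 2.564
vertex 0.969 -2.235 1.712
vertex 0.751 -1.882 2.701
endloop
endfacet

endsolid


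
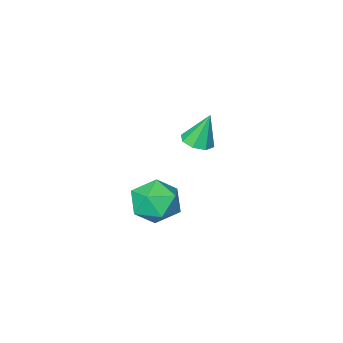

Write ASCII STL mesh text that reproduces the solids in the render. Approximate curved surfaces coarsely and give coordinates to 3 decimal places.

solid 
facet normal 0.247 -0.186 -0.951
outer loop
vertex -1.664 0.944 -4.135
vertex -2.181 0.998 -4.28
vertex -1.76 1.333 -4.236
endloop
endfacet
facet normal 0.773 0.331 0.541
outer loop
vertex -1.664 0.944 -4.135
vertex -1.76 1.333 -4.236
vertex -2.479 1.222 -3.14
endloop
endfacet
facet normal 0.249 -0.188 -0.950
outer loop
vertex -1.76 1.333 -4.236
vertex -2.181 0.998 -4.28
vertex -2.103 1.526 -4.364
endloop
endfacet
facet normal 0.367 0.870 0.329
outer loop
vertex -1.76 1.333 -4.236
vertex -2.103 1.526 -4.364
vertex -2.479 1.222 -3.14
endloop
endfacet
facet normal 0.247 -0.188 -0.951
outer loop
vertex -2.103 1.526 -4.364
vertex -2.181 0.998 -4.28
vertex -2.492 1.409 -4.442
endloop
endfacet
facet normal -0.311 0.940 0.138
outer loop
vertex -2.103 1.526 -4.364
vertex -2.492 1.409 -4.442
vertex -2.479 1.222 -3.14
endloop
endfacet
facet normal 0.249 -0.186 -0.950
outer loop
vertex -2.492 1.409 -4.442
vertex -2.181 0.998 -4.28
vertex -2.698 1.051 -4.426
endloop
endfacet
facet normal -0.862 0.500 0.080
outer loop
vertex -2.492 1.409 -4.442
vertex -2.698 1.051 -4.426
vertex -2.479 1.222 -3.14
endloop
endfacet
facet normal 0.249 -0.188 -0.950
outer loop
vertex -2.698 1.051 -4.426
vertex -2.181 0.998 -4.28
vertex -2.602 0.663 -4.324
endloop
endfacet
facet normal -0.964 -0.189 0.189
outer loop
vertex -2.698 1.051 -4.426
vertex -2.602 0.663 -4.324
vertex -2.479 1.222 -3.14
endloop
endfacet
facet normal 0.247 -0.186 -0.951
outer loop
vertex -2.602 0.663 -4.324
vertex -2.181 0.998 -4.28
vertex -2.259 0.47 -4.197
endloop
endfacet
facet normal -0.557 -0.727 0.401
outer loop
vertex -2.602 0.663 -4.324
vertex -2.259 0.47 -4.197
vertex -2.479 1.222 -3.14
endloop
endfacet
facet normal 0.249 -0.186 -0.950
outer loop
vertex -2.259 0.47 -4.197
vertex -2.181 0.998 -4.28
vertex -1.87 0.587 -4.118
endloop
endfacet
facet normal 0.120 -0.797 0.592
outer loop
vertex -2.259 0.47 -4.197
vertex -1.87 0.587 -4.118
vertex -2.479 1.222 -3.14
endloop
endfacet
facet normal 0.247 -0.188 -0.951
outer loop
vertex -1.87 0.587 -4.118
vertex -2.181 0.998 -4.28
vertex -1.664 0.944 -4.135
endloop
endfacet
facet normal 0.671 -0.357 0.650
outer loop
vertex -1.87 0.587 -4.118
vertex -1.664 0.944 -4.135
vertex -2.479 1.222 -3.14
endloop
endfacet
facet normal 0.033 0.355 0.934
outer loop
vertex 1.071 4.504 -3.39
vertex 1.186 3.754 -3.109
vertex 1.822 4.214 -3.306
endloop
endfacet
facet normal 0.272 0.840 0.469
outer loop
vertex 1.071 4.504 -3.39
vertex 1.822 4.214 -3.306
vertex 1.626 4.644 -3.963
endloop
endfacet
facet normal -0.247 0.969 -0.003
outer loop
vertex 1.071 4.504 -3.39
vertex 1.626 4.644 -3.963
vertex 0.868 4.45 -4.172
endloop
endfacet
facet normal -0.809 0.563 0.171
outer loop
vertex 1.071 4.504 -3.39
vertex 0.868 4.45 -4.172
vertex 0.596 3.899 -3.644
endloop
endfacet
facet normal -0.635 0.184 0.750
outer loop
vertex 1.071 4.504 -3.39
vertex 0.596 3.899 -3.644
vertex 1.186 3.754 -3.109
endloop
endfacet
facet normal 0.823 0.556 0.118
outer loop
vertex 1.626 4.644 -3.963
vertex 1.822 4.214 -3.306
vertex 2.084 3.981 -4.036
endloop
endfacet
facet normal 0.436 -0.230 0.870
outer loop
vertex 1.822 4.214 -3.306
vertex 1.186 3.754 -3.109
vertex 1.812 3.43 -3.508
endloop
endfacet
facet normal -0.644 -0.508 0.572
outer loop
vertex 1.186 3.754 -3.109
vertex 0.596 3.899 -3.644
vertex 1.054 3.236 -3.717
endloop
endfacet
facet normal -0.925 0.106 -0.366
outer loop
vertex 0.596 3.899 -3.644
vertex 0.868 4.45 -4.172
vertex 0.858 3.666 -4.374
endloop
endfacet
facet normal -0.017 0.763 -0.646
outer loop
vertex 0.868 4.45 -4.172
vertex 1.626 4.644 -3.963
vertex 1.494 4.126 -4.571
endloop
endfacet
facet normal 0.809 -0.563 -0.171
outer loop
vertex 1.609 3.376 -4.29
vertex 2.084 3.981 -4.036
vertex 1.812 3.43 -3.508
endloop
endfacet
facet normal 0.247 -0.969 0.003
outer loop
vertex 1.609 3.376 -4.29
vertex 1.812 3.43 -3.508
vertex 1.054 3.236 -3.717
endloop
endfacet
facet normal -0.272 -0.840 -0.469
outer loop
vertex 1.609 3.376 -4.29
vertex 1.054 3.236 -3.717
vertex 0.858 3.666 -4.374
endloop
endfacet
facet normal -0.033 -0.355 -0.934
outer loop
vertex 1.609 3.376 -4.29
vertex 0.858 3.666 -4.374
vertex 1.494 4.126 -4.571
endloop
endfacet
facet normal 0.635 -0.184 -0.750
outer loop
vertex 1.609 3.376 -4.29
vertex 1.494 4.126 -4.571
vertex 2.084 3.981 -4.036
endloop
endfacet
facet normal 0.925 -0.106 0.366
outer loop
vertex 1.812 3.43 -3.508
vertex 2.084 3.981 -4.036
vertex 1.822 4.214 -3.306
endloop
endfacet
facet normal 0.017 -0.763 0.646
outer loop
vertex 1.054 3.236 -3.717
vertex 1.812 3.43 -3.508
vertex 1.186 3.754 -3.109
endloop
endfacet
facet normal -0.823 -0.556 -0.118
outer loop
vertex 0.858 3.666 -4.374
vertex 1.054 3.236 -3.717
vertex 0.596 3.899 -3.644
endloop
endfacet
facet normal -0.436 0.230 -0.870
outer loop
vertex 1.494 4.126 -4.571
vertex 0.858 3.666 -4.374
vertex 0.868 4.45 -4.172
endloop
endfacet
facet normal 0.644 0.508 -0.572
outer loop
vertex 2.084 3.981 -4.036
vertex 1.494 4.126 -4.571
vertex 1.626 4.644 -3.963
endloop
endfacet

endsolid


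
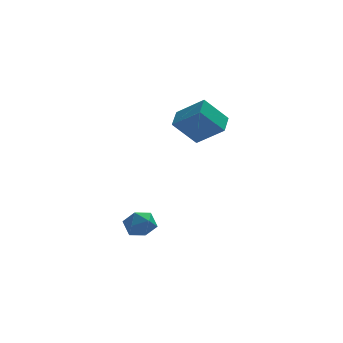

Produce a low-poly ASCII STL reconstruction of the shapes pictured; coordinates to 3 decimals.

solid 
facet normal -0.675 -0.014 0.738
outer loop
vertex 0.573 -0.082 4.41
vertex 1.003 1.039 4.824
vertex -0.705 0.835 3.258
endloop
endfacet
facet normal -0.339 -0.882 -0.326
outer loop
vertex 0.577 0.861 1.856
vertex 0.573 -0.082 4.41
vertex -0.705 0.835 3.258
endloop
endfacet
facet normal -0.675 -0.014 0.738
outer loop
vertex -0.705 0.835 3.258
vertex 1.003 1.039 4.824
vertex -0.275 1.955 3.673
endloop
endfacet
facet normal -0.656 0.471 -0.591
outer loop
vertex -0.275 1.955 3.673
vertex 0.577 0.861 1.856
vertex -0.705 0.835 3.258
endloop
endfacet
facet normal 0.656 -0.470 0.591
outer loop
vertex 0.573 -0.082 4.41
vertex 2.285 1.065 3.422
vertex 1.003 1.039 4.824
endloop
endfacet
facet normal -0.339 -0.883 -0.326
outer loop
vertex 1.855 -0.055 3.007
vertex 0.573 -0.082 4.41
vertex 0.577 0.861 1.856
endloop
endfacet
facet normal 0.656 -0.471 0.590
outer loop
vertex 1.855 -0.055 3.007
vertex 2.285 1.065 3.422
vertex 0.573 -0.082 4.41
endloop
endfacet
facet normal 0.339 0.883 0.326
outer loop
vertex 1.003 1.039 4.824
vertex 2.285 1.065 3.422
vertex -0.275 1.955 3.673
endloop
endfacet
facet normal -0.656 0.470 -0.591
outer loop
vertex 1.007 1.982 2.27
vertex 0.577 0.861 1.856
vertex -0.275 1.955 3.673
endloop
endfacet
facet normal 0.339 0.882 0.327
outer loop
vertex -0.275 1.955 3.673
vertex 2.285 1.065 3.422
vertex 1.007 1.982 2.27
endloop
endfacet
facet normal 0.675 0.014 -0.738
outer loop
vertex 1.007 1.982 2.27
vertex 1.855 -0.055 3.007
vertex 0.577 0.861 1.856
endloop
endfacet
facet normal 0.675 0.014 -0.738
outer loop
vertex 2.285 1.065 3.422
vertex 1.855 -0.055 3.007
vertex 1.007 1.982 2.27
endloop
endfacet
facet normal -0.602 0.449 0.660
outer loop
vertex -3.531 -0.807 -2.727
vertex -2.948 -1.056 -2.025
vertex -2.824 -0.232 -2.473
endloop
endfacet
facet normal -0.636 0.771 0.023
outer loop
vertex -3.531 -0.807 -2.727
vertex -2.824 -0.232 -2.473
vertex -3.019 -0.365 -3.389
endloop
endfacet
facet normal -0.841 0.287 -0.459
outer loop
vertex -3.531 -0.807 -2.727
vertex -3.019 -0.365 -3.389
vertex -3.264 -1.272 -3.507
endloop
endfacet
facet normal -0.935 -0.334 -0.121
outer loop
vertex -3.531 -0.807 -2.727
vertex -3.264 -1.272 -3.507
vertex -3.22 -1.699 -2.664
endloop
endfacet
facet normal -0.787 -0.234 0.571
outer loop
vertex -3.531 -0.807 -2.727
vertex -3.22 -1.699 -2.664
vertex -2.948 -1.056 -2.025
endloop
endfacet
facet normal 0.022 0.989 -0.148
outer loop
vertex -3.019 -0.365 -3.389
vertex -2.824 -0.232 -2.473
vertex -2.12 -0.341 -3.096
endloop
endfacet
facet normal 0.076 0.467 0.881
outer loop
vertex -2.824 -0.232 -2.473
vertex -2.948 -1.056 -2.025
vertex -2.076 -0.768 -2.253
endloop
endfacet
facet normal -0.223 -0.638 0.737
outer loop
vertex -2.948 -1.056 -2.025
vertex -3.22 -1.699 -2.664
vertex -2.321 -1.675 -2.371
endloop
endfacet
facet normal -0.462 -0.801 -0.382
outer loop
vertex -3.22 -1.699 -2.664
vertex -3.264 -1.272 -3.507
vertex -2.516 -1.808 -3.287
endloop
endfacet
facet normal -0.310 0.205 -0.928
outer loop
vertex -3.264 -1.272 -3.507
vertex -3.019 -0.365 -3.389
vertex -2.392 -0.984 -3.735
endloop
endfacet
facet normal 0.935 0.334 0.121
outer loop
vertex -1.809 -1.233 -3.033
vertex -2.12 -0.341 -3.096
vertex -2.076 -0.768 -2.253
endloop
endfacet
facet normal 0.841 -0.287 0.459
outer loop
vertex -1.809 -1.233 -3.033
vertex -2.076 -0.768 -2.253
vertex -2.321 -1.675 -2.371
endloop
endfacet
facet normal 0.636 -0.771 -0.023
outer loop
vertex -1.809 -1.233 -3.033
vertex -2.321 -1.675 -2.371
vertex -2.516 -1.808 -3.287
endloop
endfacet
facet normal 0.602 -0.449 -0.660
outer loop
vertex -1.809 -1.233 -3.033
vertex -2.516 -1.808 -3.287
vertex -2.392 -0.984 -3.735
endloop
endfacet
facet normal 0.787 0.234 -0.571
outer loop
vertex -1.809 -1.233 -3.033
vertex -2.392 -0.984 -3.735
vertex -2.12 -0.341 -3.096
endloop
endfacet
facet normal 0.462 0.801 0.382
outer loop
vertex -2.076 -0.768 -2.253
vertex -2.12 -0.341 -3.096
vertex -2.824 -0.232 -2.473
endloop
endfacet
facet normal 0.310 -0.205 0.928
outer loop
vertex -2.321 -1.675 -2.371
vertex -2.076 -0.768 -2.253
vertex -2.948 -1.056 -2.025
endloop
endfacet
facet normal -0.022 -0.989 0.148
outer loop
vertex -2.516 -1.808 -3.287
vertex -2.321 -1.675 -2.371
vertex -3.22 -1.699 -2.664
endloop
endfacet
facet normal -0.076 -0.467 -0.881
outer loop
vertex -2.392 -0.984 -3.735
vertex -2.516 -1.808 -3.287
vertex -3.264 -1.272 -3.507
endloop
endfacet
facet normal 0.223 0.638 -0.737
outer loop
vertex -2.12 -0.341 -3.096
vertex -2.392 -0.984 -3.735
vertex -3.019 -0.365 -3.389
endloop
endfacet

endsolid


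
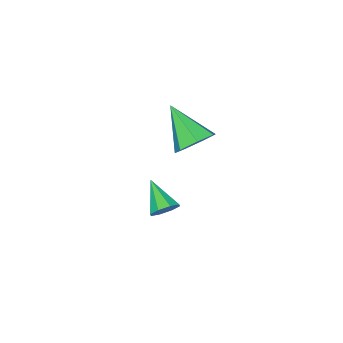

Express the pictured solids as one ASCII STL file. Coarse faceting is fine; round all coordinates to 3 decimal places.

solid 
facet normal 0.256 0.800 -0.542
outer loop
vertex -1.401 -3.163 -3.99
vertex -1.777 -2.817 -3.657
vertex -1.19 -2.978 -3.617
endloop
endfacet
facet normal 0.701 -0.711 -0.044
outer loop
vertex -1.401 -3.163 -3.99
vertex -1.19 -2.978 -3.617
vertex -2.143 -3.963 -2.883
endloop
endfacet
facet normal 0.257 0.801 -0.541
outer loop
vertex -1.19 -2.978 -3.617
vertex -1.777 -2.817 -3.657
vertex -1.323 -2.699 -3.267
endloop
endfacet
facet normal 0.766 -0.329 0.553
outer loop
vertex -1.19 -2.978 -3.617
vertex -1.323 -2.699 -3.267
vertex -2.143 -3.963 -2.883
endloop
endfacet
facet normal 0.257 0.800 -0.541
outer loop
vertex -1.323 -2.699 -3.267
vertex -1.777 -2.817 -3.657
vertex -1.722 -2.489 -3.146
endloop
endfacet
facet normal 0.325 0.075 0.943
outer loop
vertex -1.323 -2.699 -3.267
vertex -1.722 -2.489 -3.146
vertex -2.143 -3.963 -2.883
endloop
endfacet
facet normal 0.255 0.801 -0.542
outer loop
vertex -1.722 -2.489 -3.146
vertex -1.777 -2.817 -3.657
vertex -2.153 -2.472 -3.324
endloop
endfacet
facet normal -0.359 0.262 0.895
outer loop
vertex -1.722 -2.489 -3.146
vertex -2.153 -2.472 -3.324
vertex -2.143 -3.963 -2.883
endloop
endfacet
facet normal 0.255 0.801 -0.542
outer loop
vertex -2.153 -2.472 -3.324
vertex -1.777 -2.817 -3.657
vertex -2.364 -2.657 -3.697
endloop
endfacet
facet normal -0.889 0.124 0.441
outer loop
vertex -2.153 -2.472 -3.324
vertex -2.364 -2.657 -3.697
vertex -2.143 -3.963 -2.883
endloop
endfacet
facet normal 0.255 0.801 -0.542
outer loop
vertex -2.364 -2.657 -3.697
vertex -1.777 -2.817 -3.657
vertex -2.231 -2.936 -4.047
endloop
endfacet
facet normal -0.953 -0.259 -0.156
outer loop
vertex -2.364 -2.657 -3.697
vertex -2.231 -2.936 -4.047
vertex -2.143 -3.963 -2.883
endloop
endfacet
facet normal 0.255 0.801 -0.542
outer loop
vertex -2.231 -2.936 -4.047
vertex -1.777 -2.817 -3.657
vertex -1.832 -3.145 -4.168
endloop
endfacet
facet normal -0.513 -0.663 -0.546
outer loop
vertex -2.231 -2.936 -4.047
vertex -1.832 -3.145 -4.168
vertex -2.143 -3.963 -2.883
endloop
endfacet
facet normal 0.257 0.800 -0.541
outer loop
vertex -1.832 -3.145 -4.168
vertex -1.777 -2.817 -3.657
vertex -1.401 -3.163 -3.99
endloop
endfacet
facet normal 0.171 -0.849 -0.499
outer loop
vertex -1.832 -3.145 -4.168
vertex -1.401 -3.163 -3.99
vertex -2.143 -3.963 -2.883
endloop
endfacet
facet normal 0.077 0.779 -0.623
outer loop
vertex -1.413 -1.665 0.857
vertex -2.23 -1.731 0.673
vertex -1.865 -1.281 1.281
endloop
endfacet
facet normal 0.691 0.016 0.722
outer loop
vertex -1.413 -1.665 0.857
vertex -1.865 -1.281 1.281
vertex -2.37 -3.149 1.807
endloop
endfacet
facet normal 0.076 0.779 -0.622
outer loop
vertex -1.865 -1.281 1.281
vertex -2.23 -1.731 0.673
vertex -2.592 -1.236 1.248
endloop
endfacet
facet normal -0.026 0.278 0.960
outer loop
vertex -1.865 -1.281 1.281
vertex -2.592 -1.236 1.248
vertex -2.37 -3.149 1.807
endloop
endfacet
facet normal 0.076 0.779 -0.623
outer loop
vertex -2.592 -1.236 1.248
vertex -2.23 -1.731 0.673
vertex -3.046 -1.564 0.782
endloop
endfacet
facet normal -0.748 0.105 0.655
outer loop
vertex -2.592 -1.236 1.248
vertex -3.046 -1.564 0.782
vertex -2.37 -3.149 1.807
endloop
endfacet
facet normal 0.076 0.779 -0.623
outer loop
vertex -3.046 -1.564 0.782
vertex -2.23 -1.731 0.673
vertex -2.887 -2.018 0.234
endloop
endfacet
facet normal -0.928 -0.371 0.038
outer loop
vertex -3.046 -1.564 0.782
vertex -2.887 -2.018 0.234
vertex -2.37 -3.149 1.807
endloop
endfacet
facet normal 0.076 0.778 -0.623
outer loop
vertex -2.887 -2.018 0.234
vertex -2.23 -1.731 0.673
vertex -2.233 -2.256 0.017
endloop
endfacet
facet normal -0.431 -0.794 -0.429
outer loop
vertex -2.887 -2.018 0.234
vertex -2.233 -2.256 0.017
vertex -2.37 -3.149 1.807
endloop
endfacet
facet normal 0.077 0.778 -0.623
outer loop
vertex -2.233 -2.256 0.017
vertex -2.23 -1.731 0.673
vertex -1.577 -2.099 0.294
endloop
endfacet
facet normal 0.368 -0.843 -0.392
outer loop
vertex -2.233 -2.256 0.017
vertex -1.577 -2.099 0.294
vertex -2.37 -3.149 1.807
endloop
endfacet
facet normal 0.077 0.779 -0.623
outer loop
vertex -1.577 -2.099 0.294
vertex -2.23 -1.731 0.673
vertex -1.413 -1.665 0.857
endloop
endfacet
facet normal 0.867 -0.483 0.120
outer loop
vertex -1.577 -2.099 0.294
vertex -1.413 -1.665 0.857
vertex -2.37 -3.149 1.807
endloop
endfacet

endsolid


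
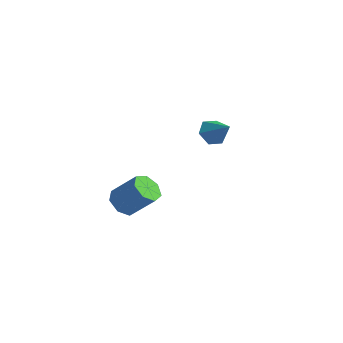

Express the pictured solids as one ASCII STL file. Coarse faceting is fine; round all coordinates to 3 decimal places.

solid 
facet normal -0.658 -0.247 -0.712
outer loop
vertex -2.914 -4.315 -3.153
vertex -3.634 -4.026 -2.588
vertex -3.133 -3.515 -3.228
endloop
endfacet
facet normal 0.706 0.128 -0.696
outer loop
vertex -2.914 -4.315 -3.153
vertex -3.133 -3.515 -3.228
vertex -1.606 -3.824 -1.736
endloop
endfacet
facet normal 0.706 0.127 -0.696
outer loop
vertex -1.606 -3.824 -1.736
vertex -3.133 -3.515 -3.228
vertex -1.825 -3.024 -1.812
endloop
endfacet
facet normal 0.657 0.248 0.712
outer loop
vertex -1.606 -3.824 -1.736
vertex -1.825 -3.024 -1.812
vertex -2.326 -3.534 -1.172
endloop
endfacet
facet normal -0.657 -0.247 -0.712
outer loop
vertex -3.133 -3.515 -3.228
vertex -3.634 -4.026 -2.588
vertex -3.729 -3.099 -2.822
endloop
endfacet
facet normal 0.235 0.830 -0.505
outer loop
vertex -3.133 -3.515 -3.228
vertex -3.729 -3.099 -2.822
vertex -1.825 -3.024 -1.812
endloop
endfacet
facet normal 0.235 0.831 -0.505
outer loop
vertex -1.825 -3.024 -1.812
vertex -3.729 -3.099 -2.822
vertex -2.421 -2.608 -1.405
endloop
endfacet
facet normal 0.658 0.247 0.712
outer loop
vertex -1.825 -3.024 -1.812
vertex -2.421 -2.608 -1.405
vertex -2.326 -3.534 -1.172
endloop
endfacet
facet normal -0.658 -0.247 -0.712
outer loop
vertex -3.729 -3.099 -2.822
vertex -3.634 -4.026 -2.588
vertex -4.254 -3.381 -2.239
endloop
endfacet
facet normal -0.413 0.908 0.067
outer loop
vertex -3.729 -3.099 -2.822
vertex -4.254 -3.381 -2.239
vertex -2.421 -2.608 -1.405
endloop
endfacet
facet normal -0.413 0.908 0.067
outer loop
vertex -2.421 -2.608 -1.405
vertex -4.254 -3.381 -2.239
vertex -2.946 -2.89 -0.822
endloop
endfacet
facet normal 0.658 0.247 0.712
outer loop
vertex -2.421 -2.608 -1.405
vertex -2.946 -2.89 -0.822
vertex -2.326 -3.534 -1.172
endloop
endfacet
facet normal -0.657 -0.246 -0.712
outer loop
vertex -4.254 -3.381 -2.239
vertex -3.634 -4.026 -2.588
vertex -4.312 -4.149 -1.92
endloop
endfacet
facet normal -0.750 0.301 0.588
outer loop
vertex -4.254 -3.381 -2.239
vertex -4.312 -4.149 -1.92
vertex -2.946 -2.89 -0.822
endloop
endfacet
facet normal -0.751 0.301 0.588
outer loop
vertex -2.946 -2.89 -0.822
vertex -4.312 -4.149 -1.92
vertex -3.004 -3.657 -0.503
endloop
endfacet
facet normal 0.658 0.246 0.712
outer loop
vertex -2.946 -2.89 -0.822
vertex -3.004 -3.657 -0.503
vertex -2.326 -3.534 -1.172
endloop
endfacet
facet normal -0.657 -0.247 -0.712
outer loop
vertex -4.312 -4.149 -1.92
vertex -3.634 -4.026 -2.588
vertex -3.859 -4.823 -2.104
endloop
endfacet
facet normal -0.522 -0.533 0.666
outer loop
vertex -4.312 -4.149 -1.92
vertex -3.859 -4.823 -2.104
vertex -3.004 -3.657 -0.503
endloop
endfacet
facet normal -0.522 -0.532 0.666
outer loop
vertex -3.004 -3.657 -0.503
vertex -3.859 -4.823 -2.104
vertex -2.551 -4.332 -0.687
endloop
endfacet
facet normal 0.657 0.247 0.712
outer loop
vertex -3.004 -3.657 -0.503
vertex -2.551 -4.332 -0.687
vertex -2.326 -3.534 -1.172
endloop
endfacet
facet normal -0.658 -0.247 -0.712
outer loop
vertex -3.859 -4.823 -2.104
vertex -3.634 -4.026 -2.588
vertex -3.237 -4.897 -2.653
endloop
endfacet
facet normal 0.099 -0.965 0.243
outer loop
vertex -3.859 -4.823 -2.104
vertex -3.237 -4.897 -2.653
vertex -2.551 -4.332 -0.687
endloop
endfacet
facet normal 0.099 -0.965 0.243
outer loop
vertex -2.551 -4.332 -0.687
vertex -3.237 -4.897 -2.653
vertex -1.929 -4.406 -1.236
endloop
endfacet
facet normal 0.658 0.247 0.712
outer loop
vertex -2.551 -4.332 -0.687
vertex -1.929 -4.406 -1.236
vertex -2.326 -3.534 -1.172
endloop
endfacet
facet normal -0.658 -0.247 -0.712
outer loop
vertex -3.237 -4.897 -2.653
vertex -3.634 -4.026 -2.588
vertex -2.914 -4.315 -3.153
endloop
endfacet
facet normal 0.646 -0.671 -0.364
outer loop
vertex -3.237 -4.897 -2.653
vertex -2.914 -4.315 -3.153
vertex -1.929 -4.406 -1.236
endloop
endfacet
facet normal 0.646 -0.671 -0.364
outer loop
vertex -1.929 -4.406 -1.236
vertex -2.914 -4.315 -3.153
vertex -1.606 -3.824 -1.736
endloop
endfacet
facet normal 0.657 0.247 0.712
outer loop
vertex -1.929 -4.406 -1.236
vertex -1.606 -3.824 -1.736
vertex -2.326 -3.534 -1.172
endloop
endfacet
facet normal -0.783 0.105 -0.613
outer loop
vertex -2.756 3.343 -1.153
vertex -3.328 3.207 -0.445
vertex -3.05 4.059 -0.655
endloop
endfacet
facet normal 0.817 0.515 -0.258
outer loop
vertex -2.756 3.343 -1.153
vertex -3.05 4.059 -0.655
vertex -2.012 3.033 0.585
endloop
endfacet
facet normal -0.783 0.105 -0.613
outer loop
vertex -3.05 4.059 -0.655
vertex -3.328 3.207 -0.445
vertex -3.622 3.923 0.053
endloop
endfacet
facet normal 0.326 0.844 0.426
outer loop
vertex -3.05 4.059 -0.655
vertex -3.622 3.923 0.053
vertex -2.012 3.033 0.585
endloop
endfacet
facet normal -0.783 0.105 -0.613
outer loop
vertex -3.622 3.923 0.053
vertex -3.328 3.207 -0.445
vertex -3.9 3.072 0.263
endloop
endfacet
facet normal -0.155 0.284 0.946
outer loop
vertex -3.622 3.923 0.053
vertex -3.9 3.072 0.263
vertex -2.012 3.033 0.585
endloop
endfacet
facet normal -0.783 0.104 -0.613
outer loop
vertex -3.9 3.072 0.263
vertex -3.328 3.207 -0.445
vertex -3.606 2.356 -0.234
endloop
endfacet
facet normal -0.146 -0.604 0.784
outer loop
vertex -3.9 3.072 0.263
vertex -3.606 2.356 -0.234
vertex -2.012 3.033 0.585
endloop
endfacet
facet normal -0.783 0.104 -0.613
outer loop
vertex -3.606 2.356 -0.234
vertex -3.328 3.207 -0.445
vertex -3.034 2.492 -0.942
endloop
endfacet
facet normal 0.345 -0.933 0.100
outer loop
vertex -3.606 2.356 -0.234
vertex -3.034 2.492 -0.942
vertex -2.012 3.033 0.585
endloop
endfacet
facet normal -0.783 0.104 -0.613
outer loop
vertex -3.034 2.492 -0.942
vertex -3.328 3.207 -0.445
vertex -2.756 3.343 -1.153
endloop
endfacet
facet normal 0.826 -0.374 -0.421
outer loop
vertex -3.034 2.492 -0.942
vertex -2.756 3.343 -1.153
vertex -2.012 3.033 0.585
endloop
endfacet

endsolid


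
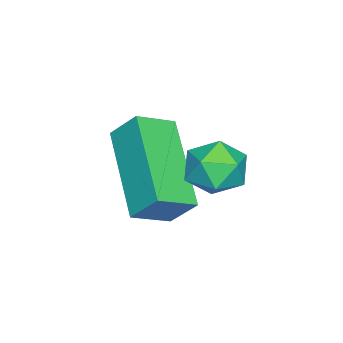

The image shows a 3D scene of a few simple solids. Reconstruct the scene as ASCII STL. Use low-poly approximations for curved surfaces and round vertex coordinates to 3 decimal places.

solid 
facet normal -0.264 0.620 0.739
outer loop
vertex 2.893 3.35 -1.278
vertex 3.156 2.942 -0.842
vertex 3.519 3.414 -1.108
endloop
endfacet
facet normal -0.137 0.981 0.136
outer loop
vertex 2.893 3.35 -1.278
vertex 3.519 3.414 -1.108
vertex 3.344 3.476 -1.732
endloop
endfacet
facet normal -0.575 0.730 -0.369
outer loop
vertex 2.893 3.35 -1.278
vertex 3.344 3.476 -1.732
vertex 2.872 3.043 -1.853
endloop
endfacet
facet normal -0.974 0.213 -0.078
outer loop
vertex 2.893 3.35 -1.278
vertex 2.872 3.043 -1.853
vertex 2.756 2.713 -1.303
endloop
endfacet
facet normal -0.782 0.144 0.607
outer loop
vertex 2.893 3.35 -1.278
vertex 2.756 2.713 -1.303
vertex 3.156 2.942 -0.842
endloop
endfacet
facet normal 0.533 0.844 -0.066
outer loop
vertex 3.344 3.476 -1.732
vertex 3.519 3.414 -1.108
vertex 3.884 3.147 -1.577
endloop
endfacet
facet normal 0.328 0.260 0.908
outer loop
vertex 3.519 3.414 -1.108
vertex 3.156 2.942 -0.842
vertex 3.768 2.817 -1.027
endloop
endfacet
facet normal -0.509 -0.509 0.694
outer loop
vertex 3.156 2.942 -0.842
vertex 2.756 2.713 -1.303
vertex 3.296 2.384 -1.148
endloop
endfacet
facet normal -0.820 -0.398 -0.412
outer loop
vertex 2.756 2.713 -1.303
vertex 2.872 3.043 -1.853
vertex 3.121 2.446 -1.772
endloop
endfacet
facet normal -0.177 0.439 -0.881
outer loop
vertex 2.872 3.043 -1.853
vertex 3.344 3.476 -1.732
vertex 3.484 2.918 -2.038
endloop
endfacet
facet normal 0.974 -0.213 0.078
outer loop
vertex 3.747 2.51 -1.602
vertex 3.884 3.147 -1.577
vertex 3.768 2.817 -1.027
endloop
endfacet
facet normal 0.575 -0.730 0.369
outer loop
vertex 3.747 2.51 -1.602
vertex 3.768 2.817 -1.027
vertex 3.296 2.384 -1.148
endloop
endfacet
facet normal 0.137 -0.981 -0.136
outer loop
vertex 3.747 2.51 -1.602
vertex 3.296 2.384 -1.148
vertex 3.121 2.446 -1.772
endloop
endfacet
facet normal 0.264 -0.620 -0.739
outer loop
vertex 3.747 2.51 -1.602
vertex 3.121 2.446 -1.772
vertex 3.484 2.918 -2.038
endloop
endfacet
facet normal 0.782 -0.144 -0.607
outer loop
vertex 3.747 2.51 -1.602
vertex 3.484 2.918 -2.038
vertex 3.884 3.147 -1.577
endloop
endfacet
facet normal 0.820 0.398 0.412
outer loop
vertex 3.768 2.817 -1.027
vertex 3.884 3.147 -1.577
vertex 3.519 3.414 -1.108
endloop
endfacet
facet normal 0.177 -0.439 0.881
outer loop
vertex 3.296 2.384 -1.148
vertex 3.768 2.817 -1.027
vertex 3.156 2.942 -0.842
endloop
endfacet
facet normal -0.533 -0.844 0.066
outer loop
vertex 3.121 2.446 -1.772
vertex 3.296 2.384 -1.148
vertex 2.756 2.713 -1.303
endloop
endfacet
facet normal -0.328 -0.260 -0.908
outer loop
vertex 3.484 2.918 -2.038
vertex 3.121 2.446 -1.772
vertex 2.872 3.043 -1.853
endloop
endfacet
facet normal 0.509 0.509 -0.694
outer loop
vertex 3.884 3.147 -1.577
vertex 3.484 2.918 -2.038
vertex 3.344 3.476 -1.732
endloop
endfacet
facet normal -0.721 -0.498 0.482
outer loop
vertex 2.278 0.438 -1.824
vertex 2.323 0.987 -1.19
vertex 1.649 0.957 -2.228
endloop
endfacet
facet normal -0.054 -0.653 -0.755
outer loop
vertex 3.177 2.013 -3.25
vertex 2.278 0.438 -1.824
vertex 1.649 0.957 -2.228
endloop
endfacet
facet normal -0.721 -0.498 0.482
outer loop
vertex 1.649 0.957 -2.228
vertex 2.323 0.987 -1.19
vertex 1.694 1.506 -1.594
endloop
endfacet
facet normal -0.691 0.570 -0.444
outer loop
vertex 1.694 1.506 -1.594
vertex 3.177 2.013 -3.25
vertex 1.649 0.957 -2.228
endloop
endfacet
facet normal 0.691 -0.570 0.444
outer loop
vertex 2.278 0.438 -1.824
vertex 3.851 2.043 -2.212
vertex 2.323 0.987 -1.19
endloop
endfacet
facet normal -0.054 -0.653 -0.755
outer loop
vertex 3.806 1.494 -2.846
vertex 2.278 0.438 -1.824
vertex 3.177 2.013 -3.25
endloop
endfacet
facet normal 0.691 -0.570 0.444
outer loop
vertex 3.806 1.494 -2.846
vertex 3.851 2.043 -2.212
vertex 2.278 0.438 -1.824
endloop
endfacet
facet normal 0.054 0.653 0.755
outer loop
vertex 2.323 0.987 -1.19
vertex 3.851 2.043 -2.212
vertex 1.694 1.506 -1.594
endloop
endfacet
facet normal -0.691 0.570 -0.444
outer loop
vertex 3.222 2.562 -2.616
vertex 3.177 2.013 -3.25
vertex 1.694 1.506 -1.594
endloop
endfacet
facet normal 0.054 0.653 0.755
outer loop
vertex 1.694 1.506 -1.594
vertex 3.851 2.043 -2.212
vertex 3.222 2.562 -2.616
endloop
endfacet
facet normal 0.721 0.498 -0.482
outer loop
vertex 3.222 2.562 -2.616
vertex 3.806 1.494 -2.846
vertex 3.177 2.013 -3.25
endloop
endfacet
facet normal 0.721 0.498 -0.482
outer loop
vertex 3.851 2.043 -2.212
vertex 3.806 1.494 -2.846
vertex 3.222 2.562 -2.616
endloop
endfacet

endsolid


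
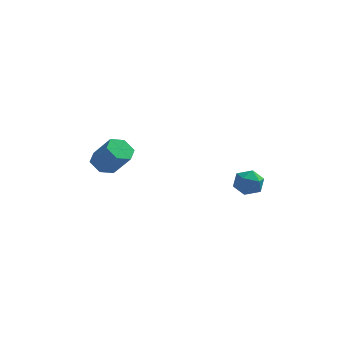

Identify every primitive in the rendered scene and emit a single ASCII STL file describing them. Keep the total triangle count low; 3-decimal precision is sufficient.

solid 
facet normal -0.284 0.903 -0.321
outer loop
vertex 2.845 -0.273 -0.118
vertex 2.069 -0.445 0.085
vertex 2.568 -0.093 0.633
endloop
endfacet
facet normal 0.386 0.919 -0.078
outer loop
vertex 2.845 -0.273 -0.118
vertex 2.568 -0.093 0.633
vertex 3.316 -0.415 0.539
endloop
endfacet
facet normal 0.769 0.449 -0.455
outer loop
vertex 2.845 -0.273 -0.118
vertex 3.316 -0.415 0.539
vertex 3.28 -0.967 -0.067
endloop
endfacet
facet normal 0.335 0.142 -0.932
outer loop
vertex 2.845 -0.273 -0.118
vertex 3.28 -0.967 -0.067
vertex 2.509 -0.985 -0.347
endloop
endfacet
facet normal -0.316 0.422 -0.850
outer loop
vertex 2.845 -0.273 -0.118
vertex 2.509 -0.985 -0.347
vertex 2.069 -0.445 0.085
endloop
endfacet
facet normal 0.378 0.703 0.602
outer loop
vertex 3.316 -0.415 0.539
vertex 2.568 -0.093 0.633
vertex 2.831 -0.675 1.147
endloop
endfacet
facet normal -0.705 0.678 0.207
outer loop
vertex 2.568 -0.093 0.633
vertex 2.069 -0.445 0.085
vertex 2.06 -0.693 0.867
endloop
endfacet
facet normal -0.757 -0.100 -0.646
outer loop
vertex 2.069 -0.445 0.085
vertex 2.509 -0.985 -0.347
vertex 2.024 -1.245 0.261
endloop
endfacet
facet normal 0.296 -0.554 -0.778
outer loop
vertex 2.509 -0.985 -0.347
vertex 3.28 -0.967 -0.067
vertex 2.772 -1.567 0.167
endloop
endfacet
facet normal 0.998 -0.058 -0.007
outer loop
vertex 3.28 -0.967 -0.067
vertex 3.316 -0.415 0.539
vertex 3.271 -1.215 0.715
endloop
endfacet
facet normal -0.335 -0.142 0.932
outer loop
vertex 2.495 -1.387 0.918
vertex 2.831 -0.675 1.147
vertex 2.06 -0.693 0.867
endloop
endfacet
facet normal -0.769 -0.449 0.455
outer loop
vertex 2.495 -1.387 0.918
vertex 2.06 -0.693 0.867
vertex 2.024 -1.245 0.261
endloop
endfacet
facet normal -0.386 -0.919 0.078
outer loop
vertex 2.495 -1.387 0.918
vertex 2.024 -1.245 0.261
vertex 2.772 -1.567 0.167
endloop
endfacet
facet normal 0.284 -0.903 0.321
outer loop
vertex 2.495 -1.387 0.918
vertex 2.772 -1.567 0.167
vertex 3.271 -1.215 0.715
endloop
endfacet
facet normal 0.316 -0.422 0.850
outer loop
vertex 2.495 -1.387 0.918
vertex 3.271 -1.215 0.715
vertex 2.831 -0.675 1.147
endloop
endfacet
facet normal -0.296 0.554 0.778
outer loop
vertex 2.06 -0.693 0.867
vertex 2.831 -0.675 1.147
vertex 2.568 -0.093 0.633
endloop
endfacet
facet normal -0.998 0.058 0.007
outer loop
vertex 2.024 -1.245 0.261
vertex 2.06 -0.693 0.867
vertex 2.069 -0.445 0.085
endloop
endfacet
facet normal -0.378 -0.703 -0.602
outer loop
vertex 2.772 -1.567 0.167
vertex 2.024 -1.245 0.261
vertex 2.509 -0.985 -0.347
endloop
endfacet
facet normal 0.705 -0.678 -0.207
outer loop
vertex 3.271 -1.215 0.715
vertex 2.772 -1.567 0.167
vertex 3.28 -0.967 -0.067
endloop
endfacet
facet normal 0.757 0.100 0.646
outer loop
vertex 2.831 -0.675 1.147
vertex 3.271 -1.215 0.715
vertex 3.316 -0.415 0.539
endloop
endfacet
facet normal -0.607 0.248 -0.755
outer loop
vertex -3.404 -2.493 1.049
vertex -3.95 -2.293 1.554
vertex -3.438 -1.771 1.314
endloop
endfacet
facet normal 0.793 0.242 -0.559
outer loop
vertex -3.404 -2.493 1.049
vertex -3.438 -1.771 1.314
vertex -2.445 -2.887 2.24
endloop
endfacet
facet normal 0.793 0.242 -0.559
outer loop
vertex -2.445 -2.887 2.24
vertex -3.438 -1.771 1.314
vertex -2.478 -2.164 2.506
endloop
endfacet
facet normal 0.608 -0.250 0.754
outer loop
vertex -2.445 -2.887 2.24
vertex -2.478 -2.164 2.506
vertex -2.99 -2.687 2.746
endloop
endfacet
facet normal -0.607 0.249 -0.754
outer loop
vertex -3.438 -1.771 1.314
vertex -3.95 -2.293 1.554
vertex -3.983 -1.571 1.819
endloop
endfacet
facet normal 0.359 0.933 0.018
outer loop
vertex -3.438 -1.771 1.314
vertex -3.983 -1.571 1.819
vertex -2.478 -2.164 2.506
endloop
endfacet
facet normal 0.359 0.933 0.019
outer loop
vertex -2.478 -2.164 2.506
vertex -3.983 -1.571 1.819
vertex -3.023 -1.965 3.011
endloop
endfacet
facet normal 0.608 -0.249 0.754
outer loop
vertex -2.478 -2.164 2.506
vertex -3.023 -1.965 3.011
vertex -2.99 -2.687 2.746
endloop
endfacet
facet normal -0.608 0.249 -0.754
outer loop
vertex -3.983 -1.571 1.819
vertex -3.95 -2.293 1.554
vertex -4.495 -2.093 2.06
endloop
endfacet
facet normal -0.433 0.692 0.578
outer loop
vertex -3.983 -1.571 1.819
vertex -4.495 -2.093 2.06
vertex -3.023 -1.965 3.011
endloop
endfacet
facet normal -0.433 0.692 0.578
outer loop
vertex -3.023 -1.965 3.011
vertex -4.495 -2.093 2.06
vertex -3.536 -2.487 3.251
endloop
endfacet
facet normal 0.607 -0.249 0.755
outer loop
vertex -3.023 -1.965 3.011
vertex -3.536 -2.487 3.251
vertex -2.99 -2.687 2.746
endloop
endfacet
facet normal -0.608 0.250 -0.754
outer loop
vertex -4.495 -2.093 2.06
vertex -3.95 -2.293 1.554
vertex -4.462 -2.816 1.794
endloop
endfacet
facet normal -0.793 -0.242 0.559
outer loop
vertex -4.495 -2.093 2.06
vertex -4.462 -2.816 1.794
vertex -3.536 -2.487 3.251
endloop
endfacet
facet normal -0.793 -0.242 0.559
outer loop
vertex -3.536 -2.487 3.251
vertex -4.462 -2.816 1.794
vertex -3.502 -3.209 2.986
endloop
endfacet
facet normal 0.607 -0.248 0.755
outer loop
vertex -3.536 -2.487 3.251
vertex -3.502 -3.209 2.986
vertex -2.99 -2.687 2.746
endloop
endfacet
facet normal -0.608 0.249 -0.754
outer loop
vertex -4.462 -2.816 1.794
vertex -3.95 -2.293 1.554
vertex -3.917 -3.015 1.289
endloop
endfacet
facet normal -0.358 -0.933 -0.019
outer loop
vertex -4.462 -2.816 1.794
vertex -3.917 -3.015 1.289
vertex -3.502 -3.209 2.986
endloop
endfacet
facet normal -0.360 -0.933 -0.019
outer loop
vertex -3.502 -3.209 2.986
vertex -3.917 -3.015 1.289
vertex -2.957 -3.409 2.481
endloop
endfacet
facet normal 0.607 -0.249 0.754
outer loop
vertex -3.502 -3.209 2.986
vertex -2.957 -3.409 2.481
vertex -2.99 -2.687 2.746
endloop
endfacet
facet normal -0.607 0.249 -0.755
outer loop
vertex -3.917 -3.015 1.289
vertex -3.95 -2.293 1.554
vertex -3.404 -2.493 1.049
endloop
endfacet
facet normal 0.433 -0.692 -0.578
outer loop
vertex -3.917 -3.015 1.289
vertex -3.404 -2.493 1.049
vertex -2.957 -3.409 2.481
endloop
endfacet
facet normal 0.433 -0.692 -0.578
outer loop
vertex -2.957 -3.409 2.481
vertex -3.404 -2.493 1.049
vertex -2.445 -2.887 2.24
endloop
endfacet
facet normal 0.608 -0.249 0.754
outer loop
vertex -2.957 -3.409 2.481
vertex -2.445 -2.887 2.24
vertex -2.99 -2.687 2.746
endloop
endfacet

endsolid
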